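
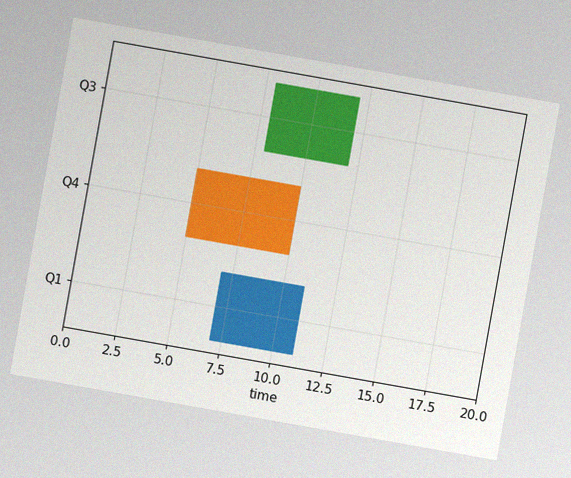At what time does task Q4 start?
The chart is tilted about 10° clockwise, with some photo noise. The Q4 bar begins at t=5.

5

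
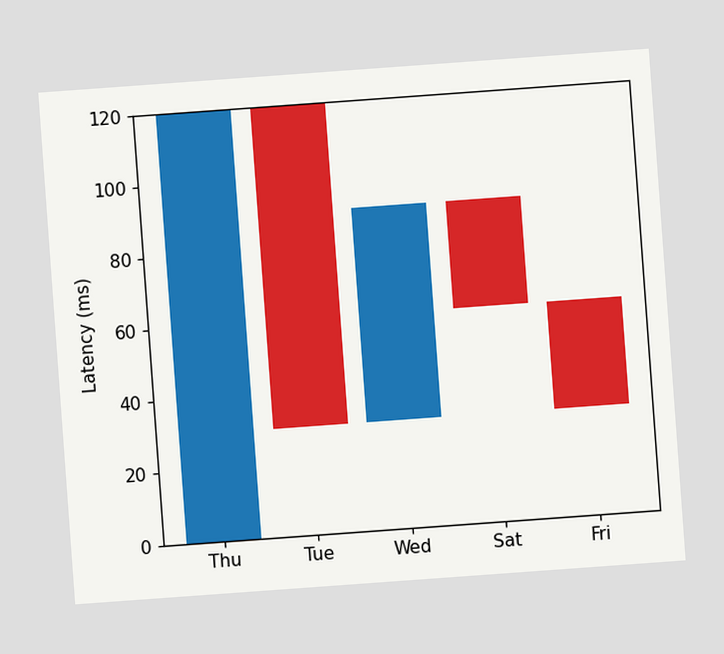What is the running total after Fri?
The chart is tilted about 4° counter-clockwise. After Fri the running total reaches 30ms.

30ms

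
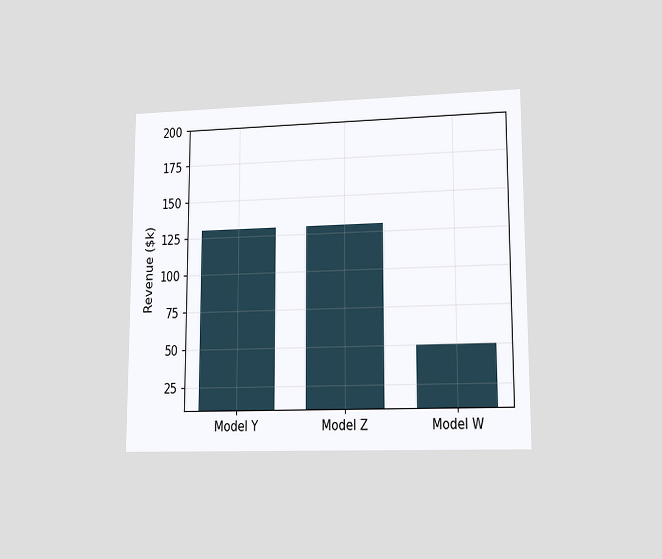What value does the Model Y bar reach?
$130k

The chart is viewed at a slight angle. Reading along the chart's y-axis, the Model Y bar reaches $130k.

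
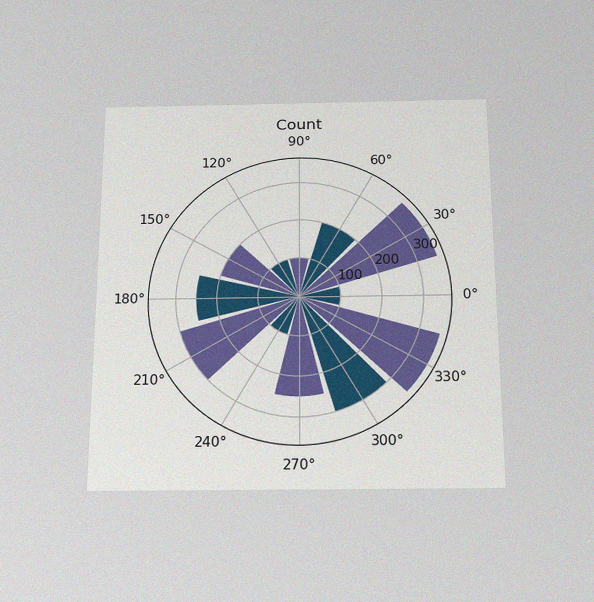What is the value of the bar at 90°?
100

The chart is viewed slightly from below, with some photo noise. The bar at 90° reaches 100 on the radial axis.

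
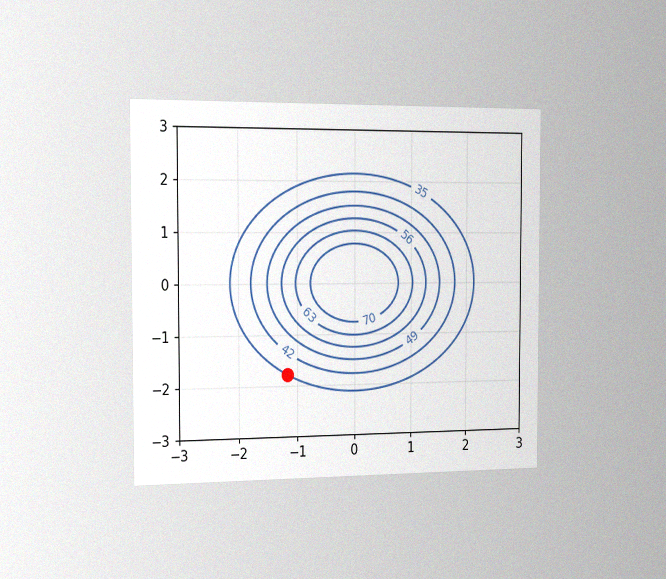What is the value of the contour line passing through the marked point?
The chart is viewed slightly from the left, with some photo noise. The marked point sits on the contour labelled 35.

35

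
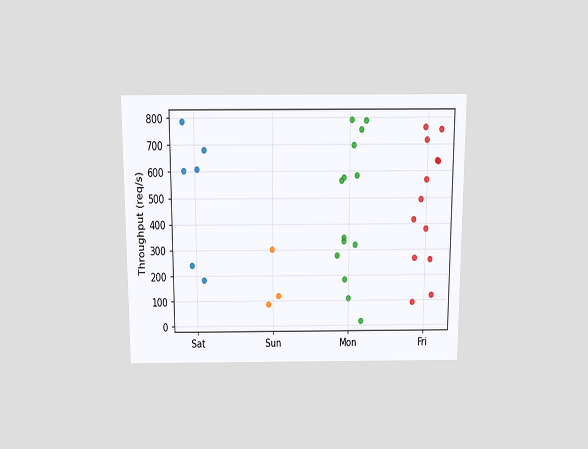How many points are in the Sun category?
3

The chart is viewed slightly from above. Counting the markers in the Sun column gives 3.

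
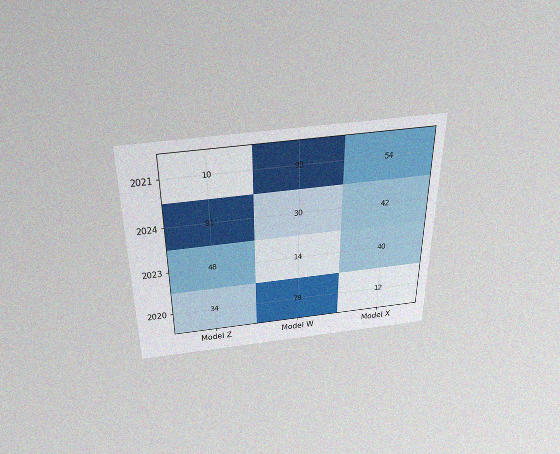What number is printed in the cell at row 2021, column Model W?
The chart is viewed slightly from above, with some photo noise. The (2021, Model W) cell reads 93.

93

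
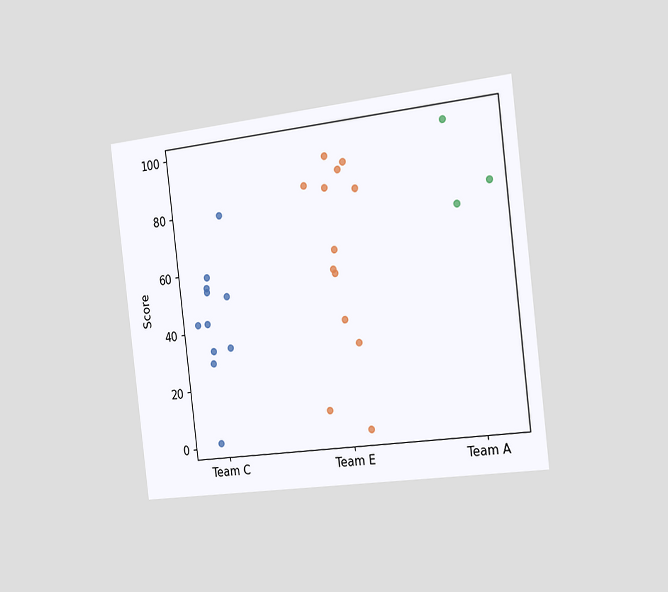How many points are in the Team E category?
The chart is tilted about 7° counter-clockwise and viewed slightly from the right. Counting the markers in the Team E column gives 13.

13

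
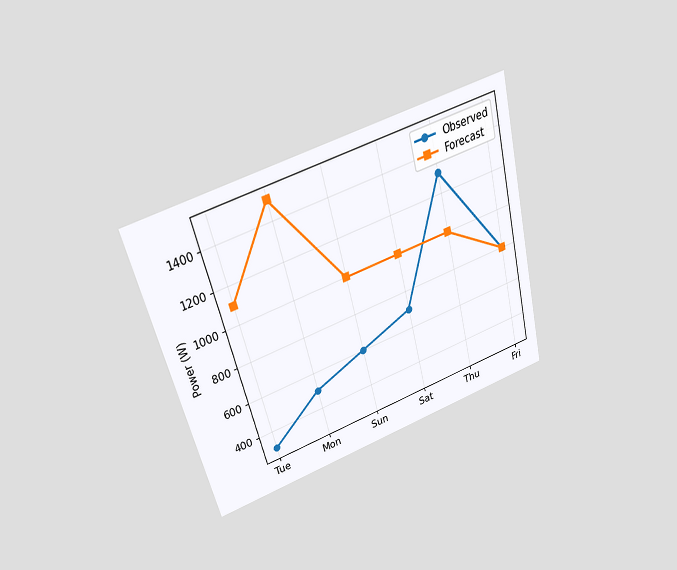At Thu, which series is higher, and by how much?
Observed, by 300W

The chart is tilted about 14° counter-clockwise and viewed slightly from above. At Thu, Observed sits above the other line by 300W.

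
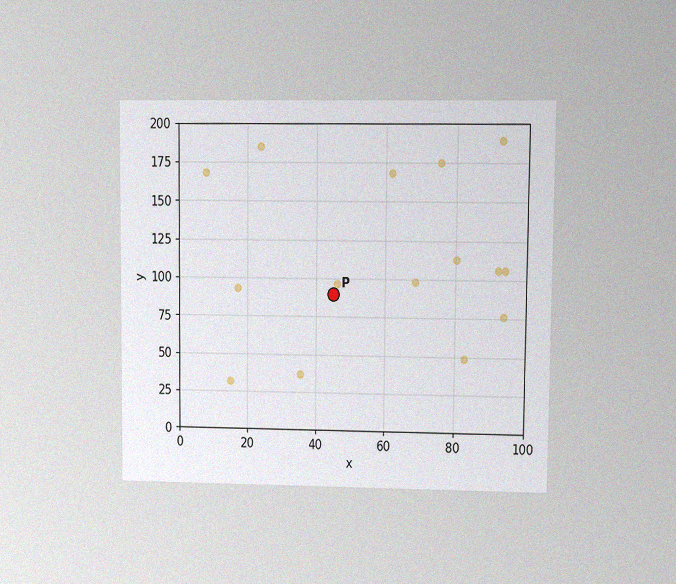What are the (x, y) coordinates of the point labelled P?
The chart is viewed at a slight angle, with some photo noise. Following the gridlines from P to each axis, P sits at (45, 90).

(45, 90)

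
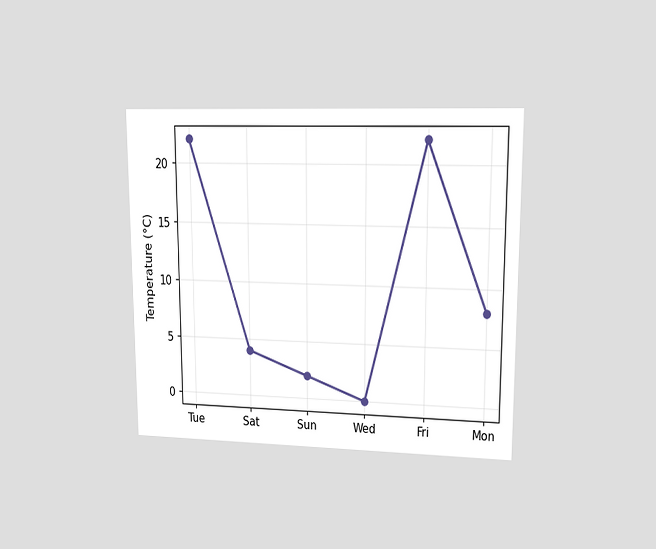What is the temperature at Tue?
22°C

The chart is viewed at a slight angle. At Tue, the line is at 22°C.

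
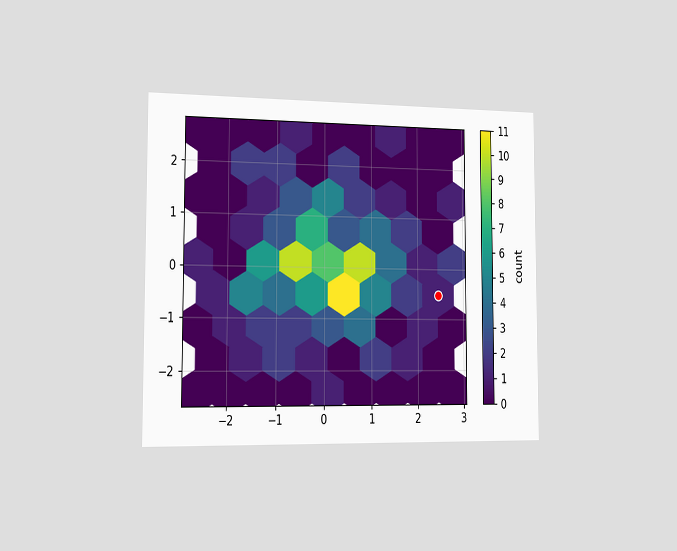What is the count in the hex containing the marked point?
1

The chart is viewed slightly from the left. The marked hex reads 1 on the colorbar.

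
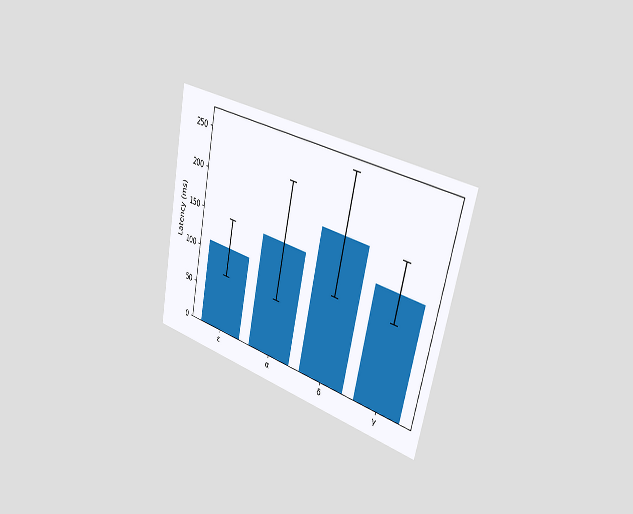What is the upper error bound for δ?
The chart is tilted about 12° clockwise and viewed slightly from the right. The δ bar's upper whisker reaches 259ms.

259ms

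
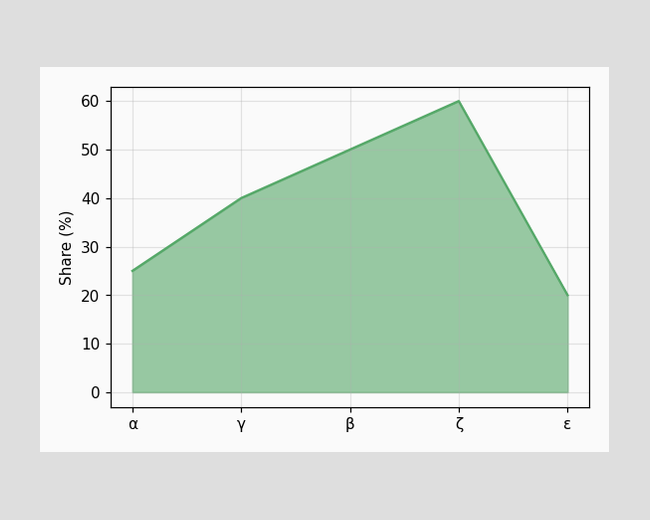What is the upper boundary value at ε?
At ε the upper boundary is at 20%.

20%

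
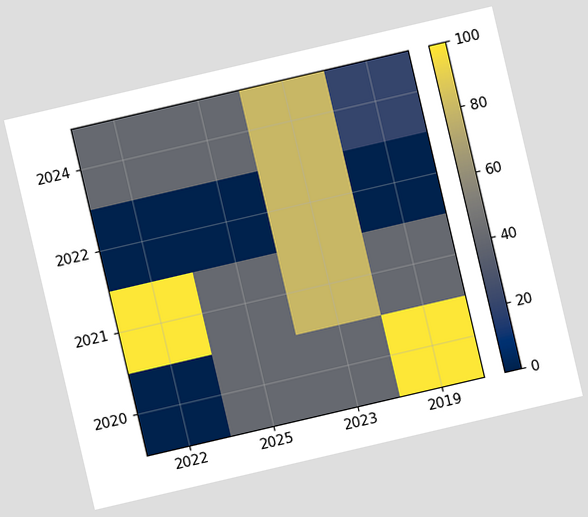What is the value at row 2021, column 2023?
80

The chart is tilted about 13° counter-clockwise. Matching cell (2021, 2023) against the colorbar gives 80.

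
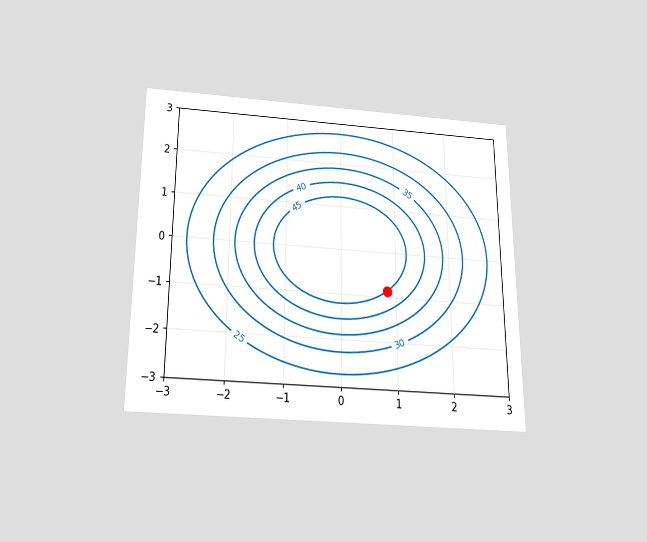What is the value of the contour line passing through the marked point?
The chart is viewed slightly from below. The marked point sits on the contour labelled 45.

45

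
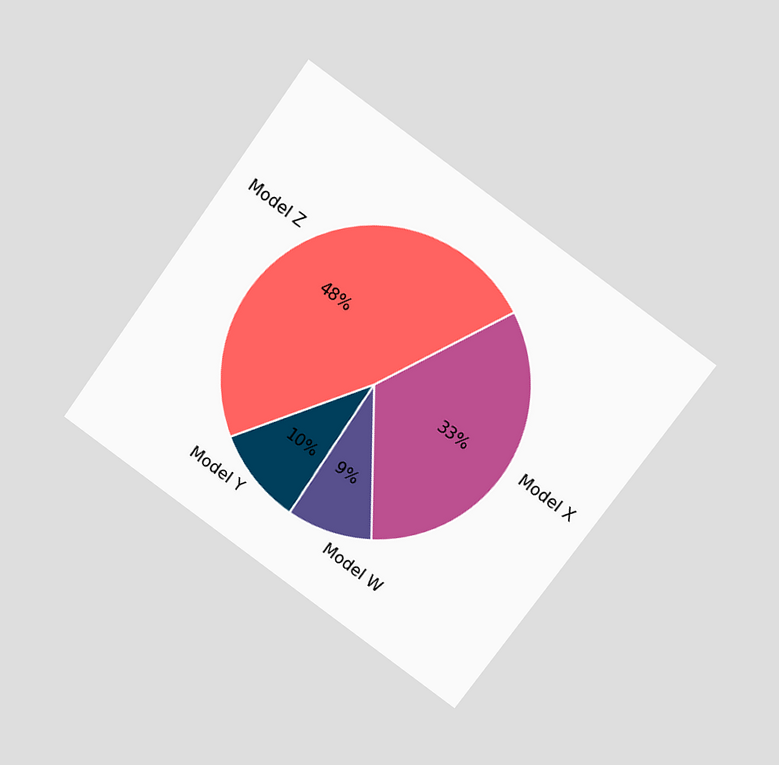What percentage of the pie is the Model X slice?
33%

The chart is tilted about 36° clockwise and viewed slightly from above. The Model X slice takes up 33% of the pie.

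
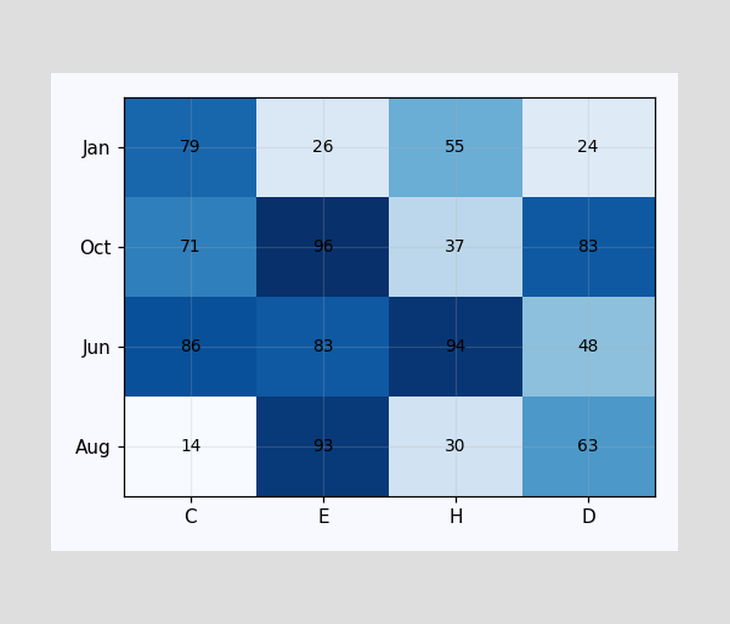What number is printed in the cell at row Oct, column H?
The (Oct, H) cell reads 37.

37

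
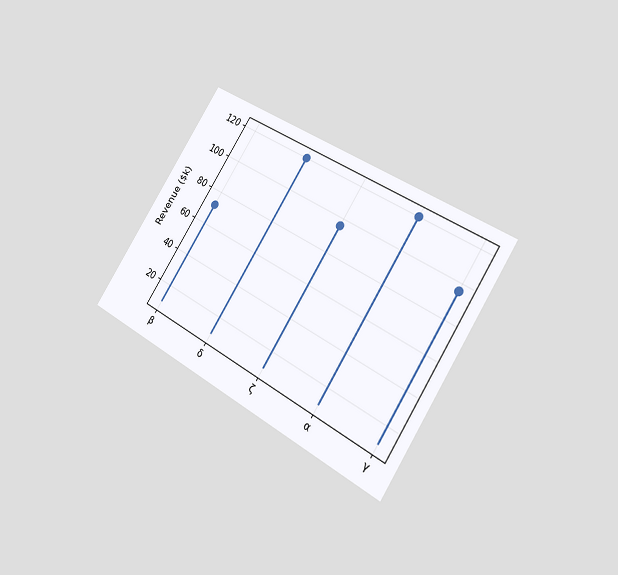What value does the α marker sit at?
The chart is tilted about 32° clockwise and viewed slightly from the right. The α marker sits at $120k.

$120k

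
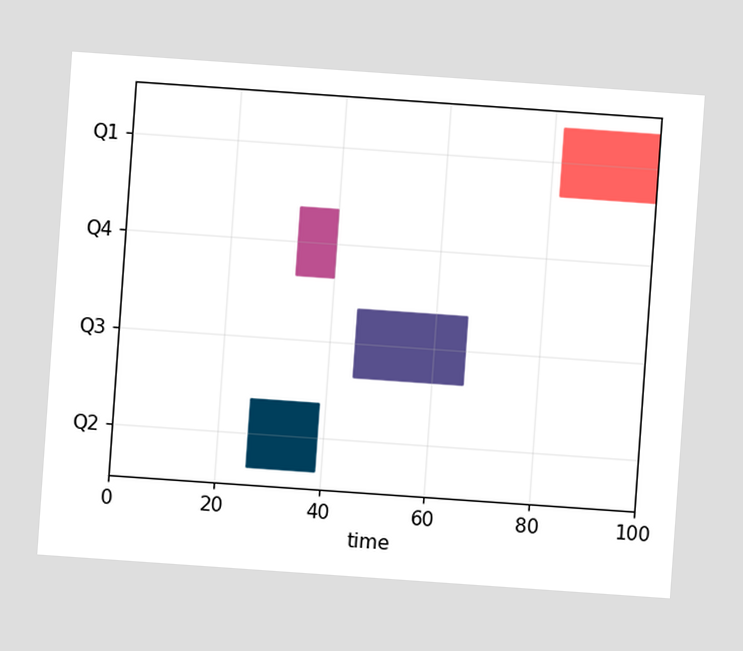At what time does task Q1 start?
The chart is tilted about 4° clockwise. The Q1 bar begins at t=82.

82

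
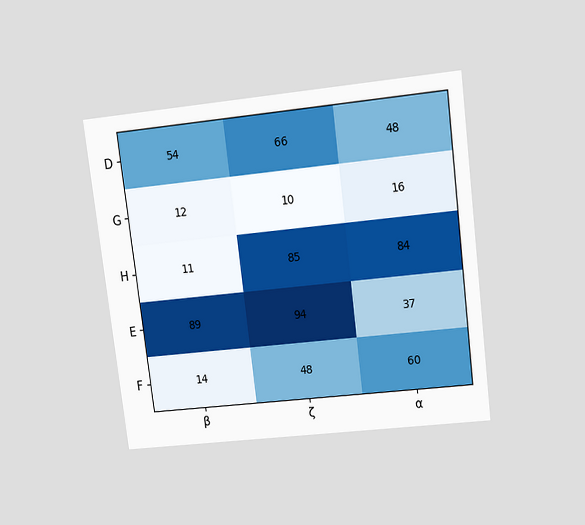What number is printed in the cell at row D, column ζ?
66

The chart is tilted about 7° counter-clockwise and viewed slightly from above. The (D, ζ) cell reads 66.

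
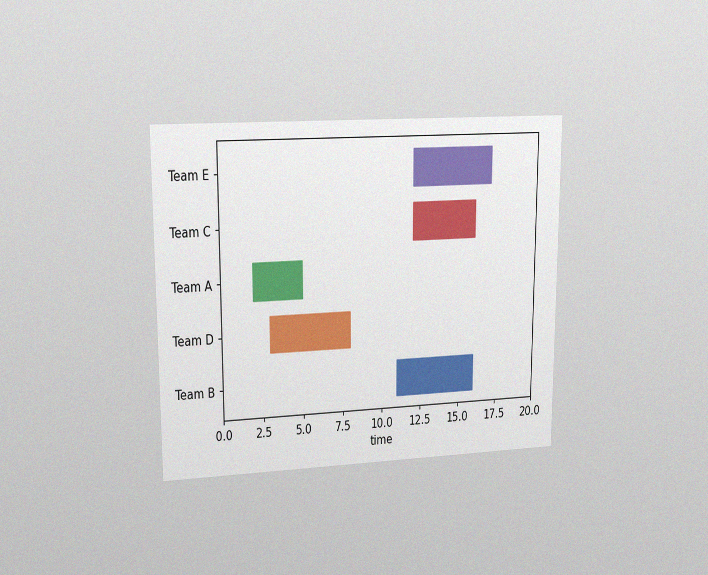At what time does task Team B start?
The chart is viewed at a slight angle, with some photo noise. The Team B bar begins at t=11.

11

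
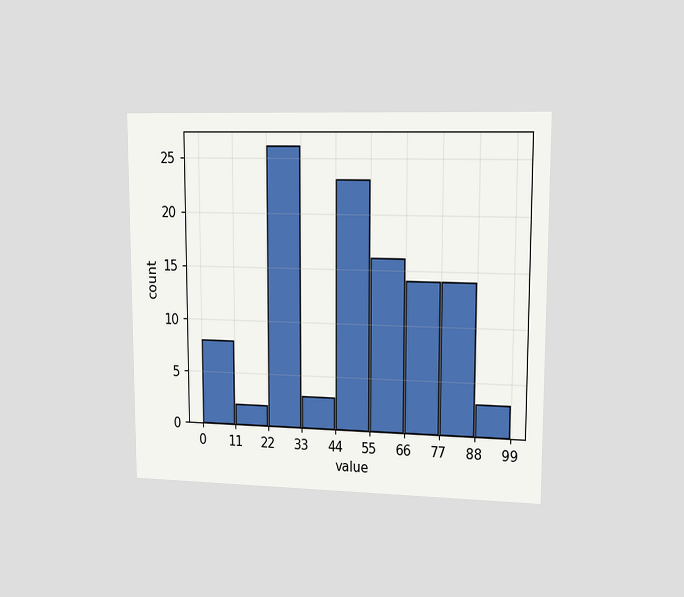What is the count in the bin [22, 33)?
26

The chart is viewed slightly from the right. The [22, 33) bin has height 26.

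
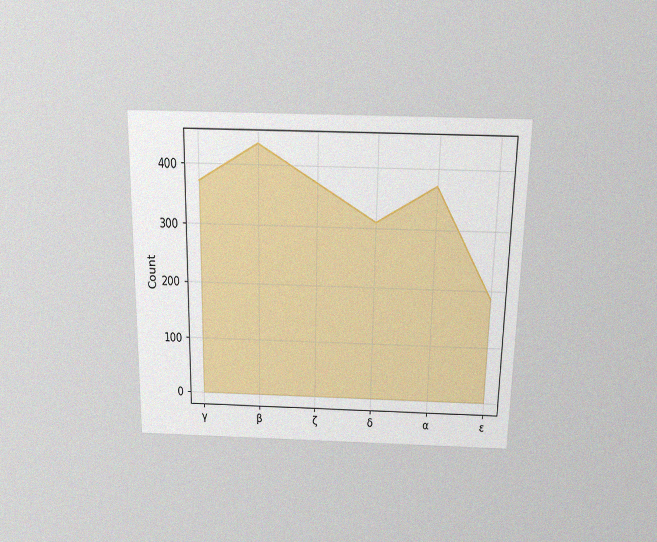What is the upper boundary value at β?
434

The chart is viewed slightly from above, with some photo noise. At β the upper boundary is at 434.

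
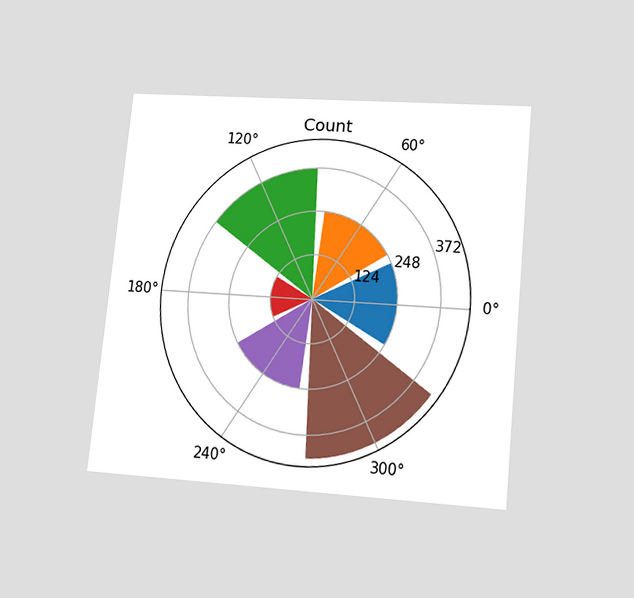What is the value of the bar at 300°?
434

The chart is tilted about 6° clockwise and viewed at a slight angle. The bar at 300° reaches 434 on the radial axis.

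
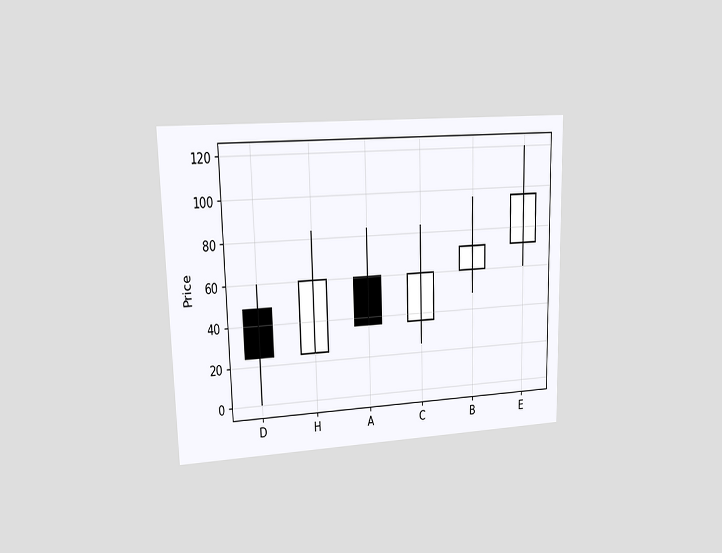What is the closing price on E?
The chart is viewed at a slight angle. The E candle closes at 96.

96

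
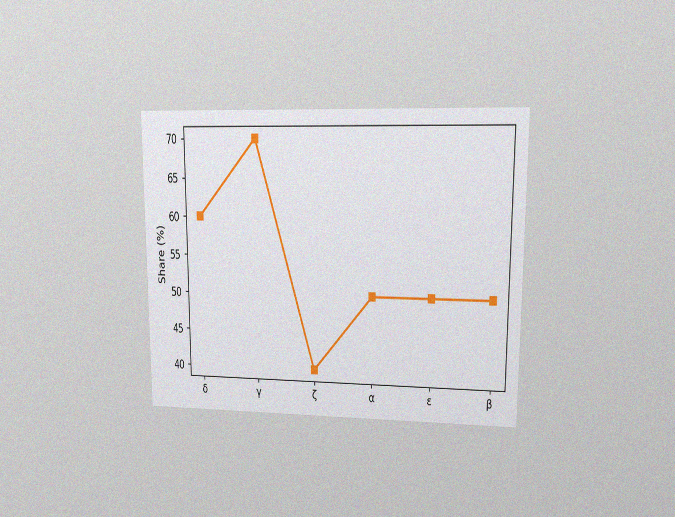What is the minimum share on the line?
40%

The chart is viewed at a slight angle, with some photo noise. The lowest point is at ζ, and reading across to the y-axis gives 40%.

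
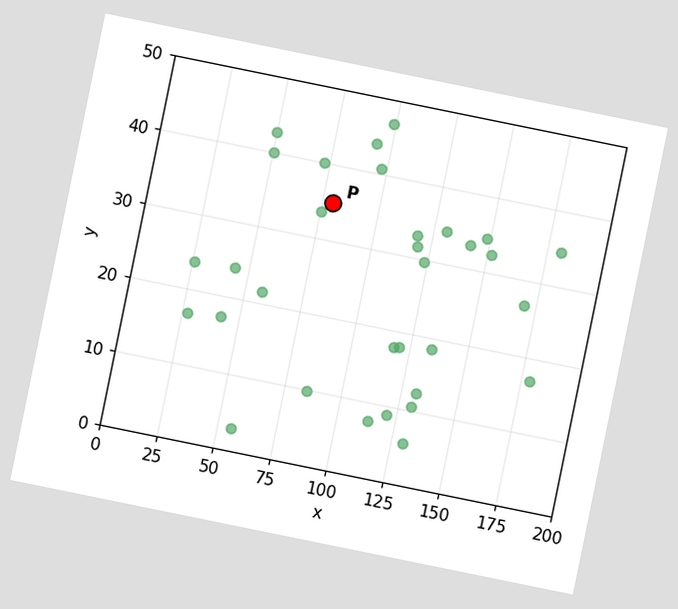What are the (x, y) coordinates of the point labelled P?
(80, 35)

The chart is tilted about 12° clockwise. Following the gridlines from P to each axis, P sits at (80, 35).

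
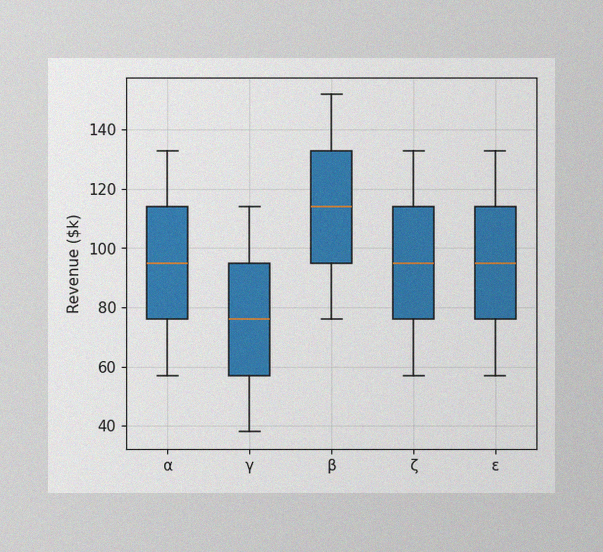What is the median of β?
The image has some photo noise and uneven lighting. The median line in the β box sits at $114k.

$114k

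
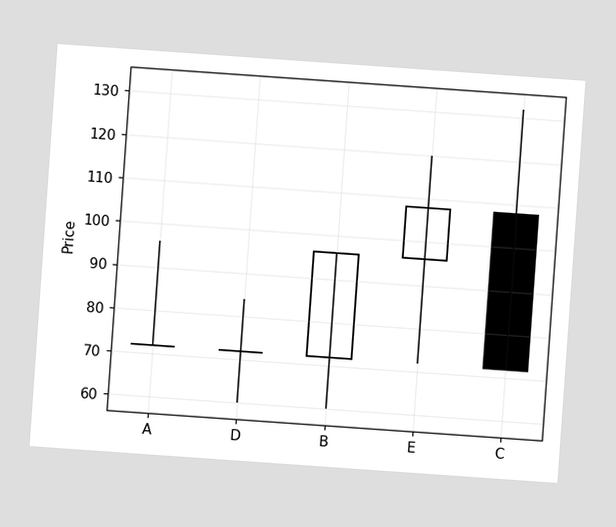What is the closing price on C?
The chart is tilted about 4° clockwise. The C candle closes at 72.

72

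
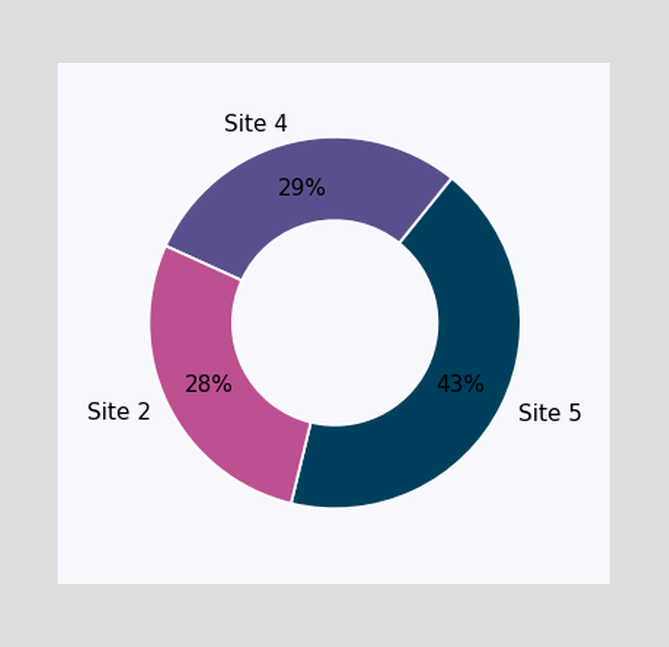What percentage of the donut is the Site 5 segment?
43%

The Site 5 segment takes up 43% of the ring.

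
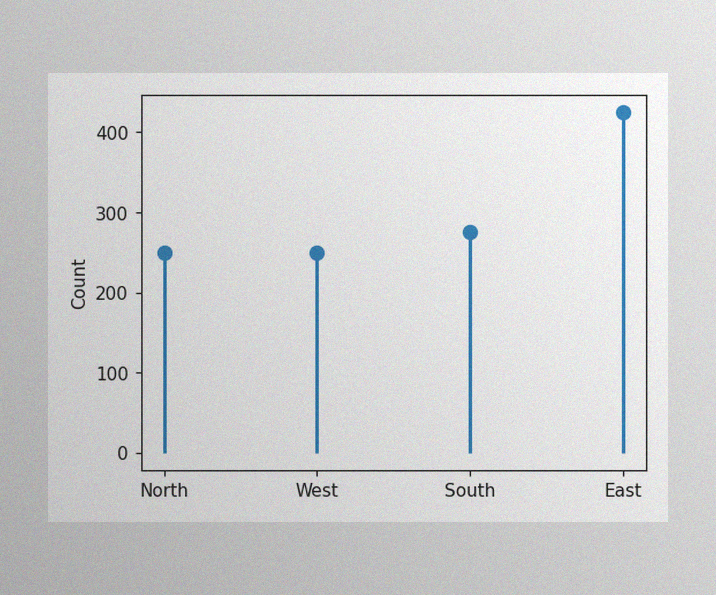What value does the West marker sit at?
250

The image has some photo noise and uneven lighting. The West marker sits at 250.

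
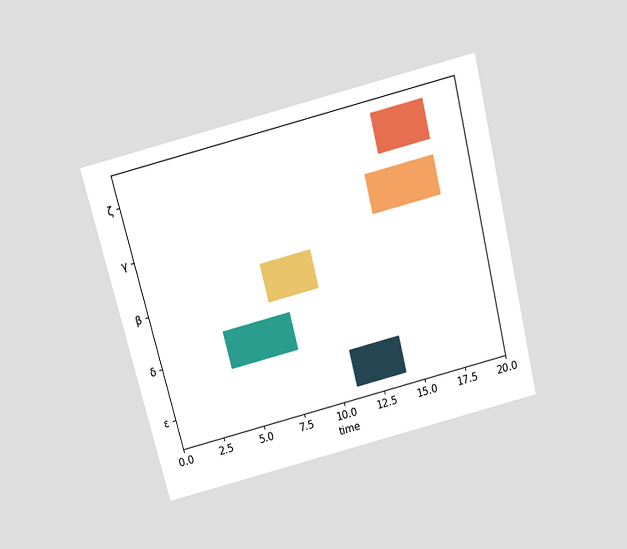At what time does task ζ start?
15

The chart is tilted about 14° counter-clockwise and viewed slightly from above. The ζ bar begins at t=15.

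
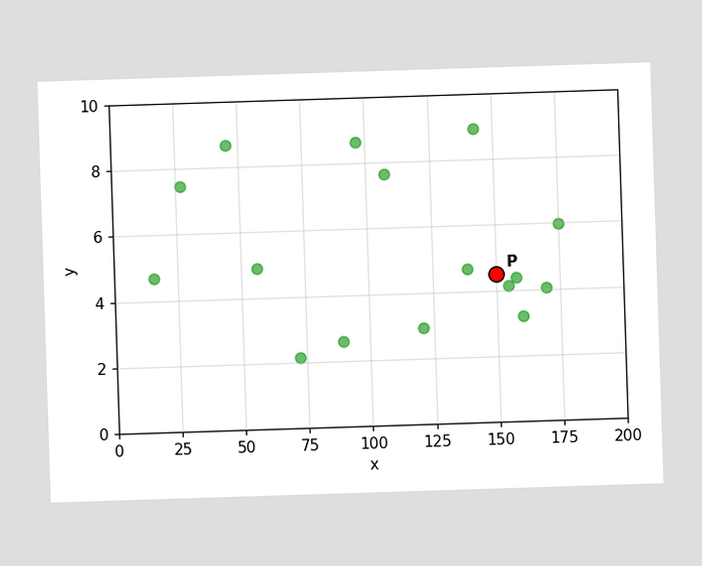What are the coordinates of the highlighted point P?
(150, 4.5)

Following the gridlines from P to each axis, P sits at (150, 4.5).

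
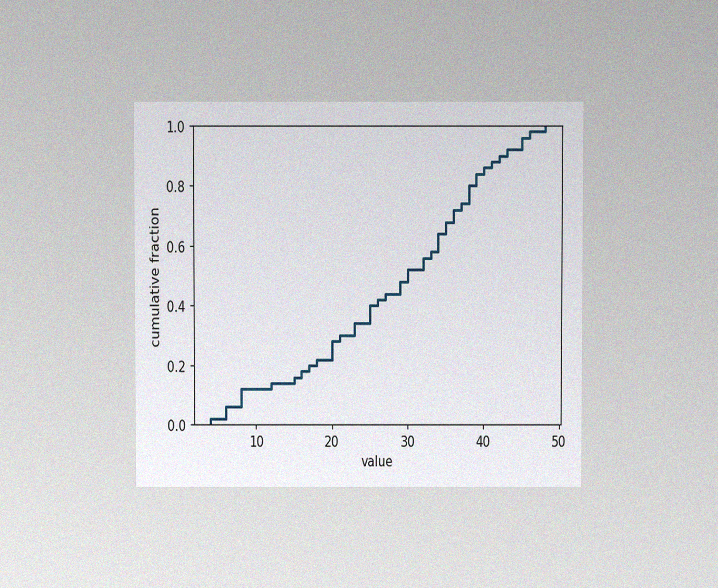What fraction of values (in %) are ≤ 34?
64%

The chart is viewed slightly from above, with some photo noise. At x=34 the ECDF step is at 64%.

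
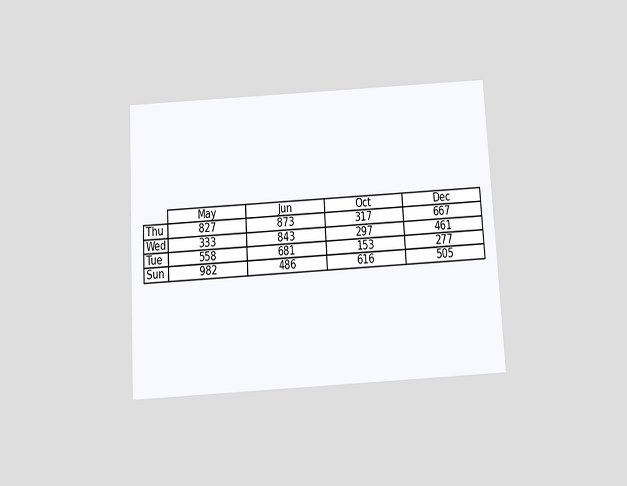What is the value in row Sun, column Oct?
616

The chart is tilted about 3° counter-clockwise and viewed slightly from below. The (Sun, Oct) cell reads 616.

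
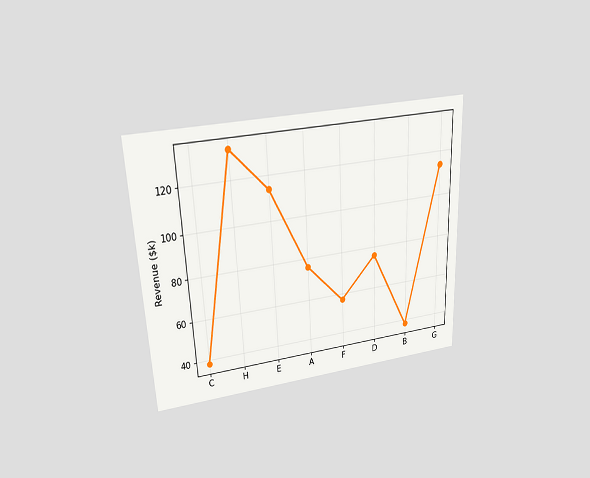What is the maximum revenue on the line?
$133k

The chart is tilted about 3° counter-clockwise and viewed slightly from above. The highest point is at H, and reading across to the y-axis gives $133k.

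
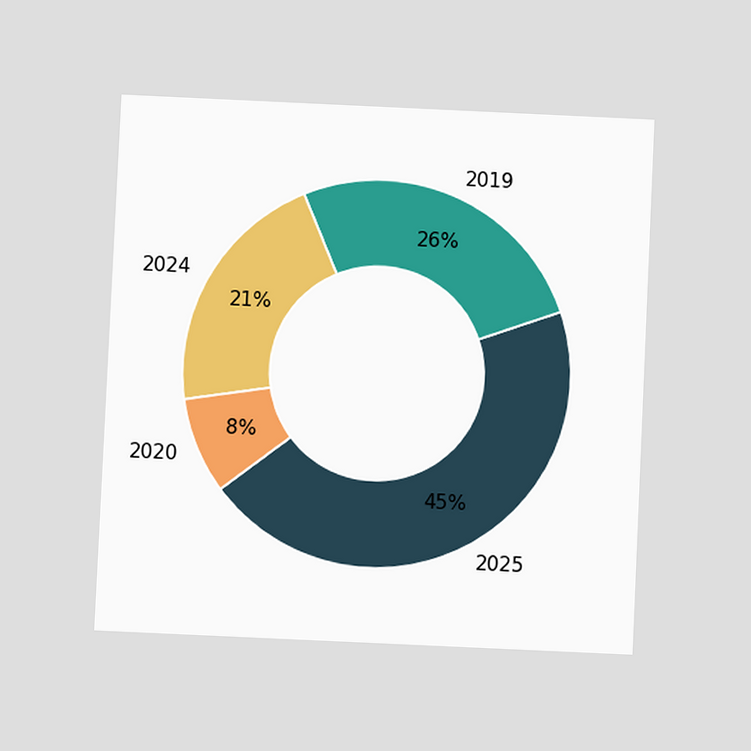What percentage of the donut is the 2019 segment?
The chart is tilted about 3° clockwise and viewed at a slight angle. The 2019 segment takes up 26% of the ring.

26%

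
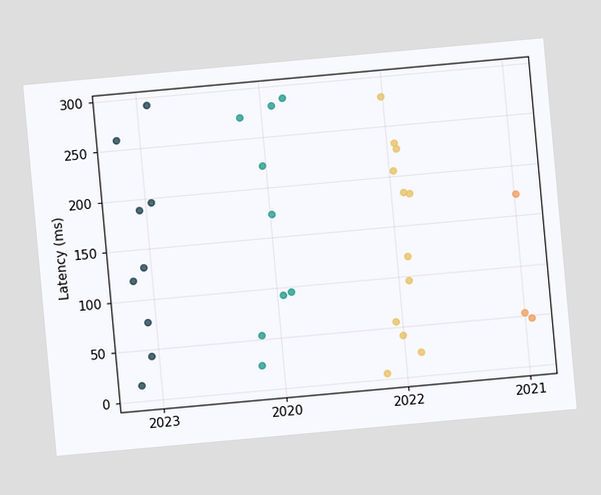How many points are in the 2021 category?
3

The chart is tilted about 5° counter-clockwise. Counting the markers in the 2021 column gives 3.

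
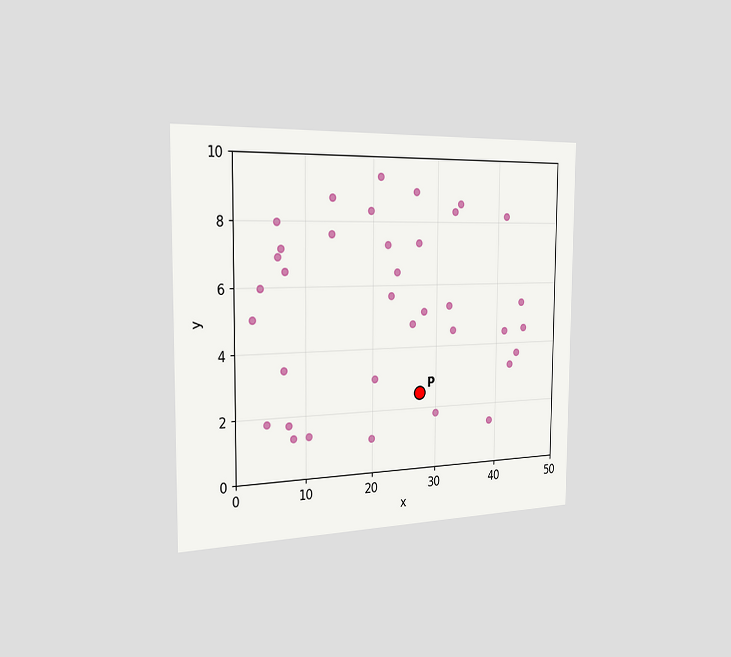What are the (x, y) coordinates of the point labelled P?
The chart is viewed slightly from the left. Following the gridlines from P to each axis, P sits at (27.5, 2.5).

(27.5, 2.5)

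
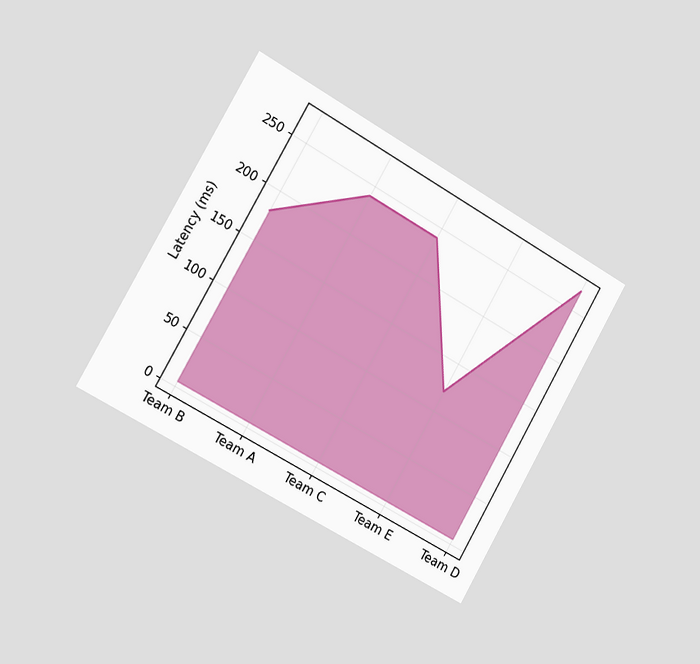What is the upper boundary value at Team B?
The chart is tilted about 30° clockwise and viewed slightly from the left. At Team B the upper boundary is at 180ms.

180ms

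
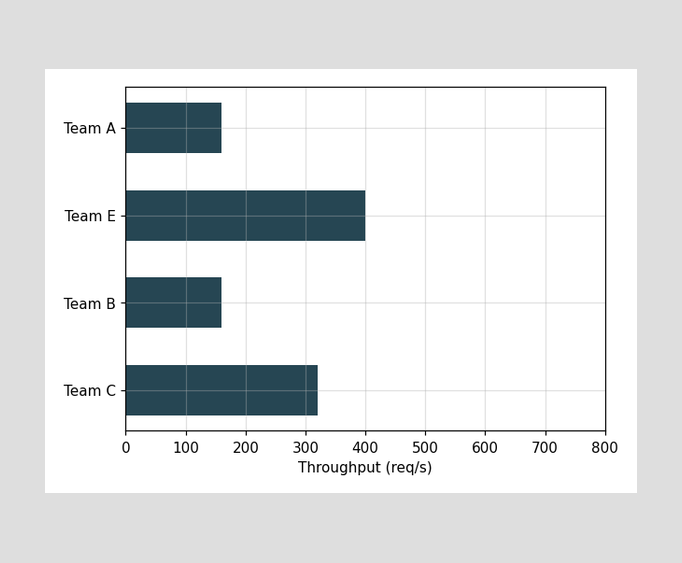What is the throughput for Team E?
400req/s

Reading along the chart's x-axis, the Team E bar reaches 400req/s.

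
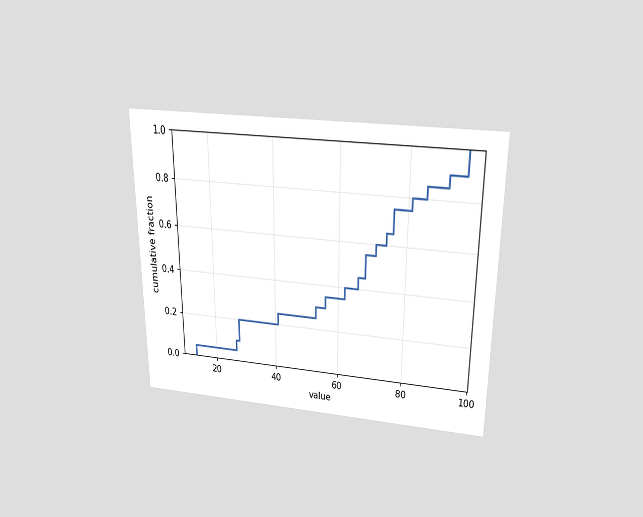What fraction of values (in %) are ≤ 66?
The chart is viewed slightly from above. At x=66 the ECDF step is at 45%.

45%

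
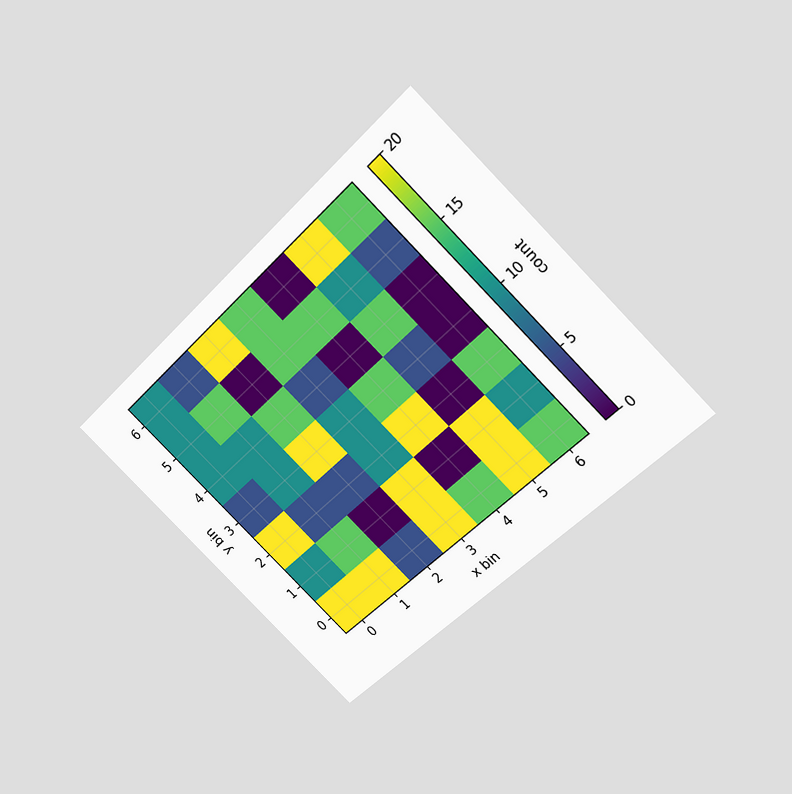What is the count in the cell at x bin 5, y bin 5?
The chart is tilted about 45° counter-clockwise and viewed slightly from above. Matching the cell (5, 5) against the colorbar gives 10.

10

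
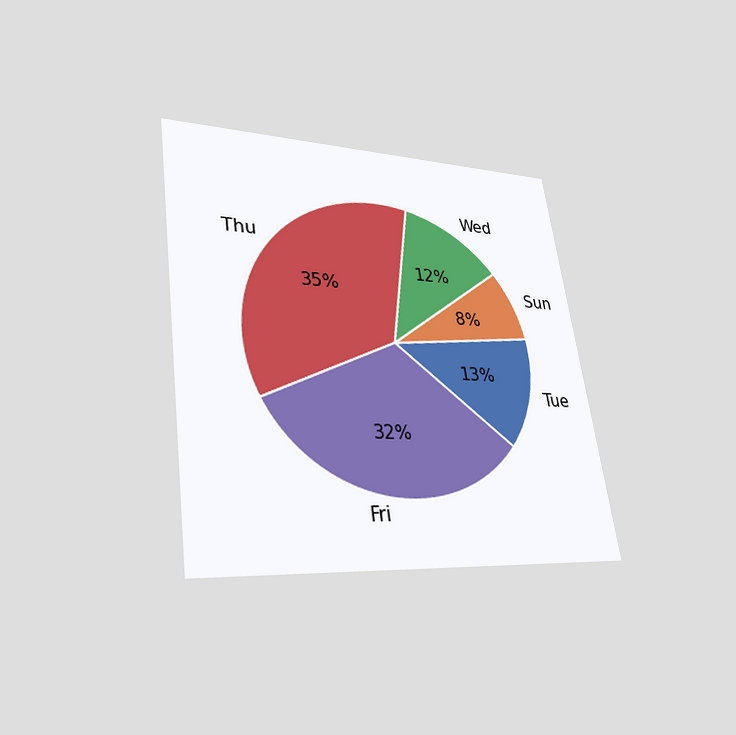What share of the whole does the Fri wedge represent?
The chart is tilted about 8° counter-clockwise and viewed at a slight angle. The Fri slice takes up 32% of the pie.

32%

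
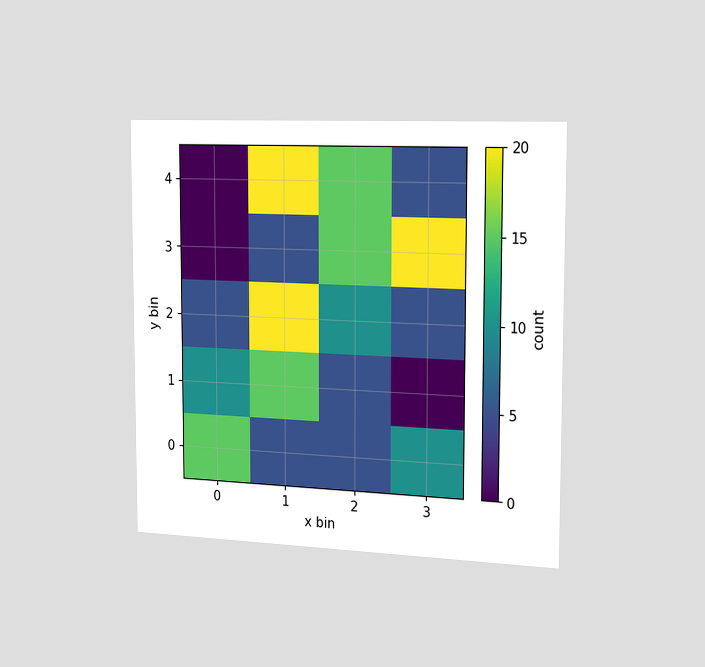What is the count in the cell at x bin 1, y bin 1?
15

The chart is viewed slightly from the right. Matching the cell (1, 1) against the colorbar gives 15.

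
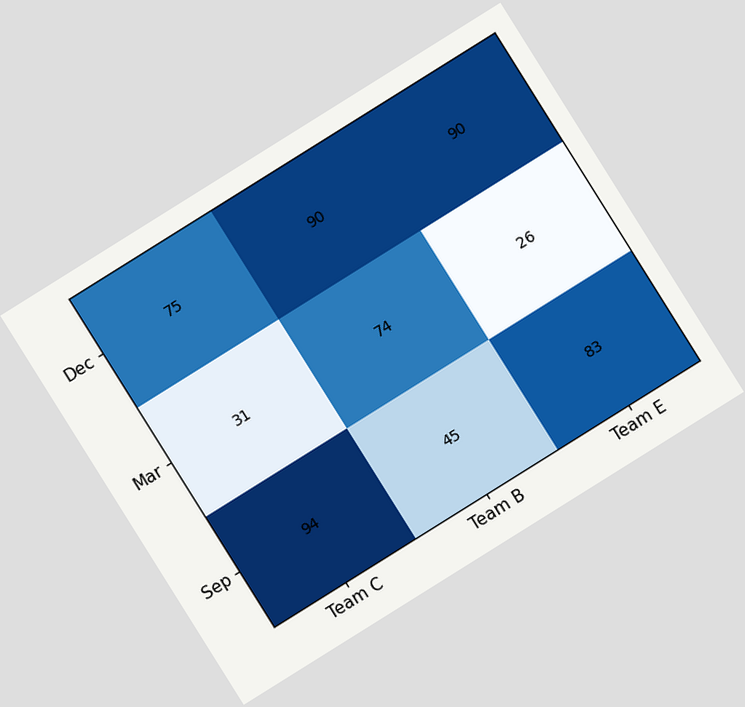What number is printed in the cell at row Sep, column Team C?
The chart is tilted about 32° counter-clockwise. The (Sep, Team C) cell reads 94.

94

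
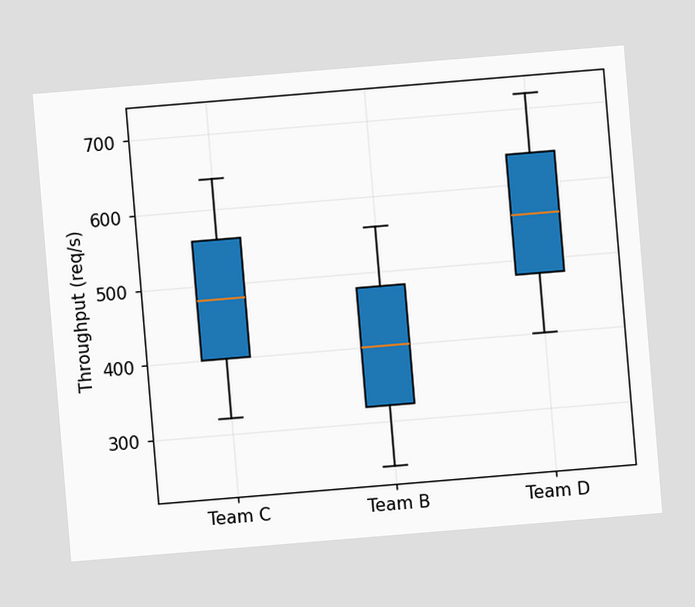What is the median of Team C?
480req/s

The chart is tilted about 5° counter-clockwise. The median line in the Team C box sits at 480req/s.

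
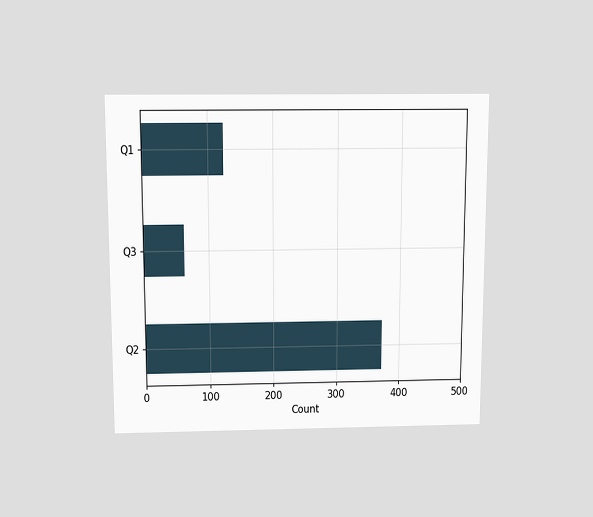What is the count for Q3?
62

The chart is viewed slightly from above. Reading along the chart's x-axis, the Q3 bar reaches 62.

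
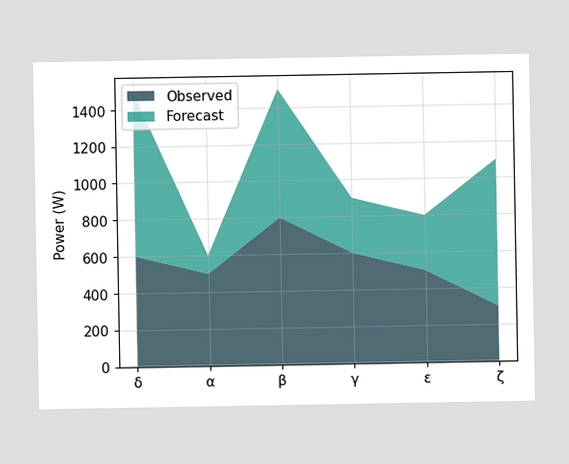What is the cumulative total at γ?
The stacked total at γ reaches 900W.

900W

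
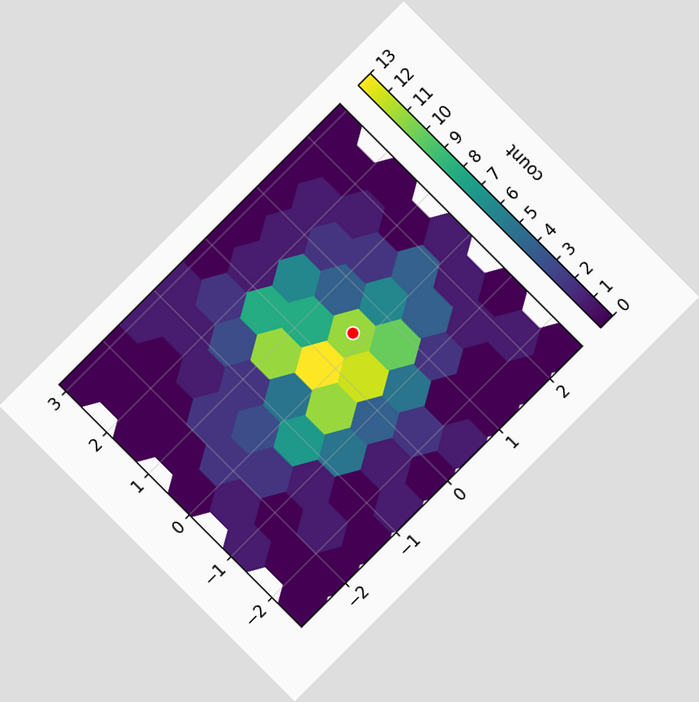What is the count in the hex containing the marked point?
The chart is tilted about 45° counter-clockwise. The marked hex reads 11 on the colorbar.

11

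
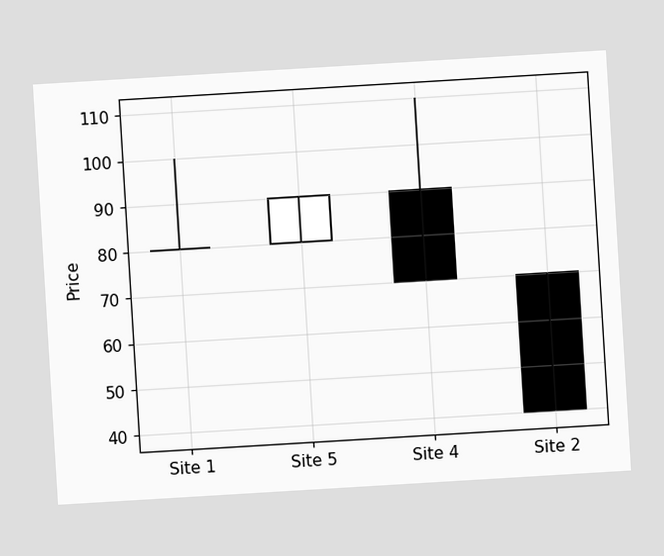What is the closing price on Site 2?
40

The chart is tilted about 3° counter-clockwise. The Site 2 candle closes at 40.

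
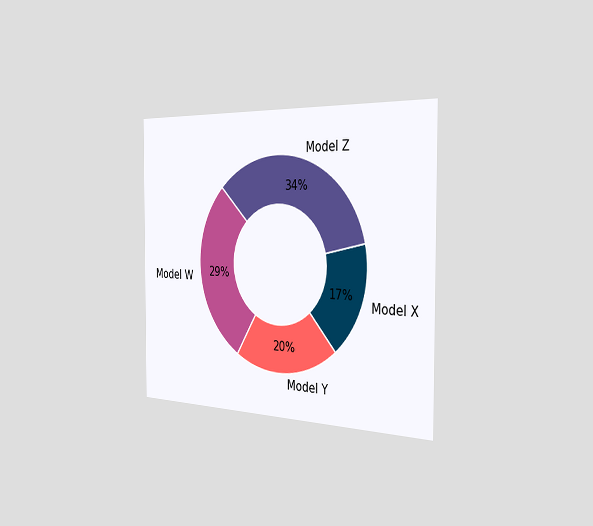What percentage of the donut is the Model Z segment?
34%

The chart is viewed slightly from the right. The Model Z segment takes up 34% of the ring.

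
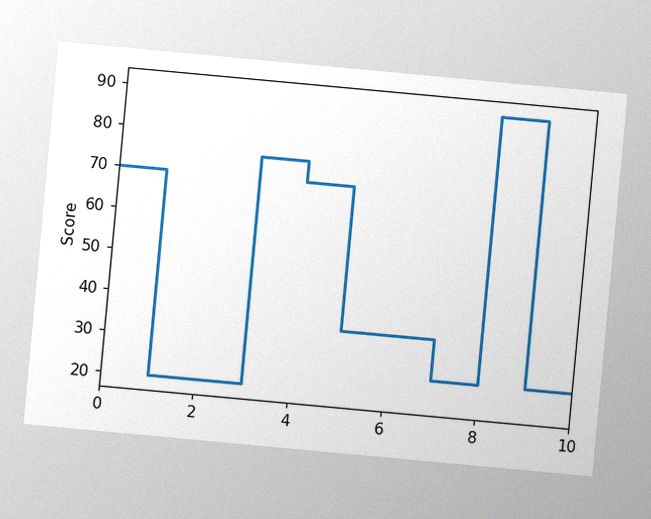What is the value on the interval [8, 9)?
90

The chart is tilted about 5° clockwise, with some photo noise. On [8, 9) the step sits at 90.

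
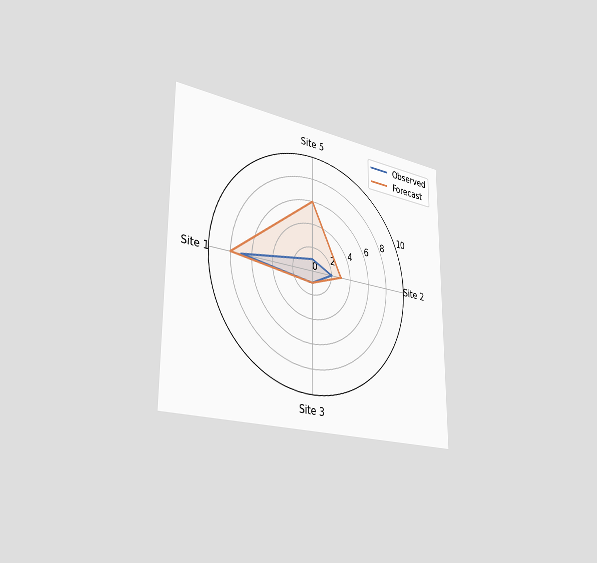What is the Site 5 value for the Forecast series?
6

The chart is viewed slightly from the left. On the Site 5 axis, Forecast reaches 6.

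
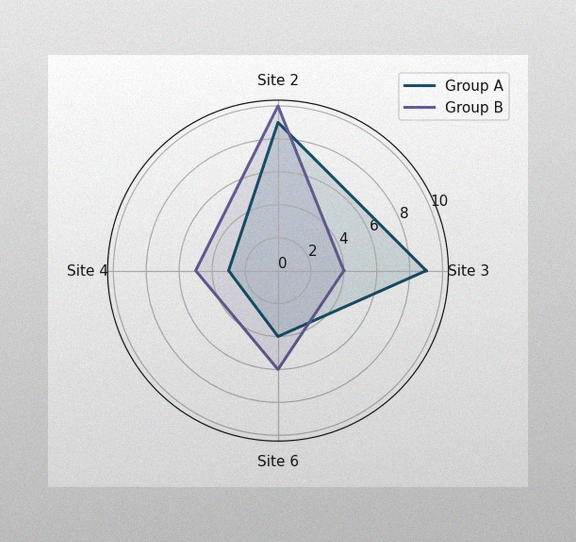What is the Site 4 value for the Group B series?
The image has some photo noise and uneven lighting. On the Site 4 axis, Group B reaches 5.

5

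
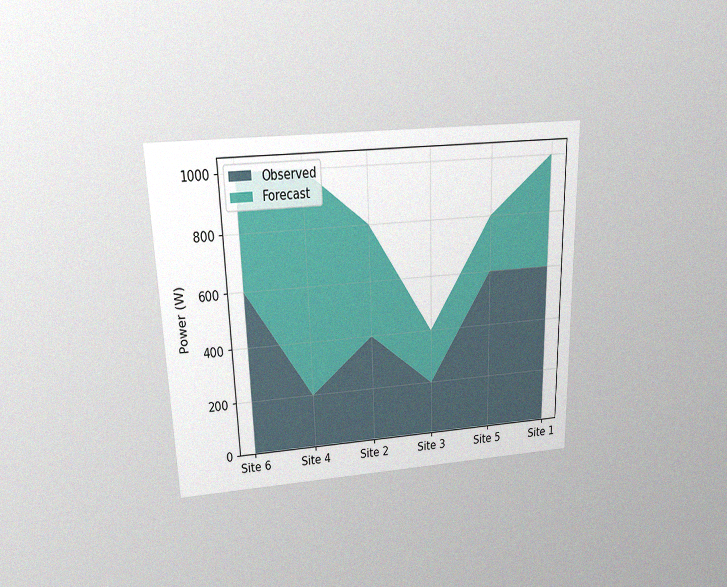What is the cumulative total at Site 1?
The chart is viewed slightly from above, with some photo noise. The stacked total at Site 1 reaches 1000W.

1000W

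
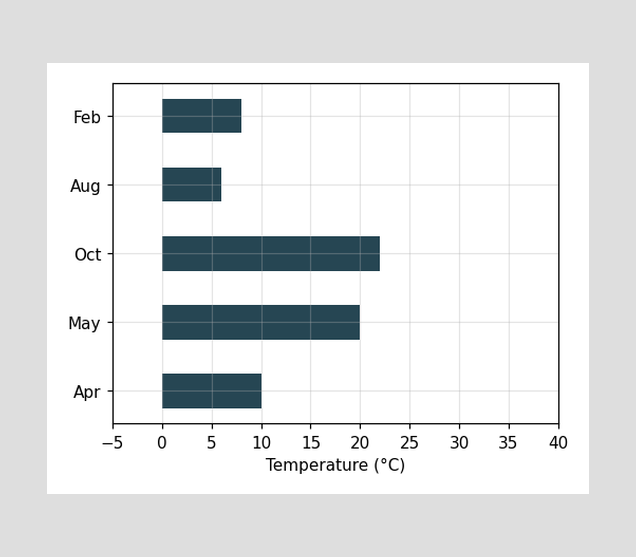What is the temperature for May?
Reading along the chart's x-axis, the May bar reaches 20°C.

20°C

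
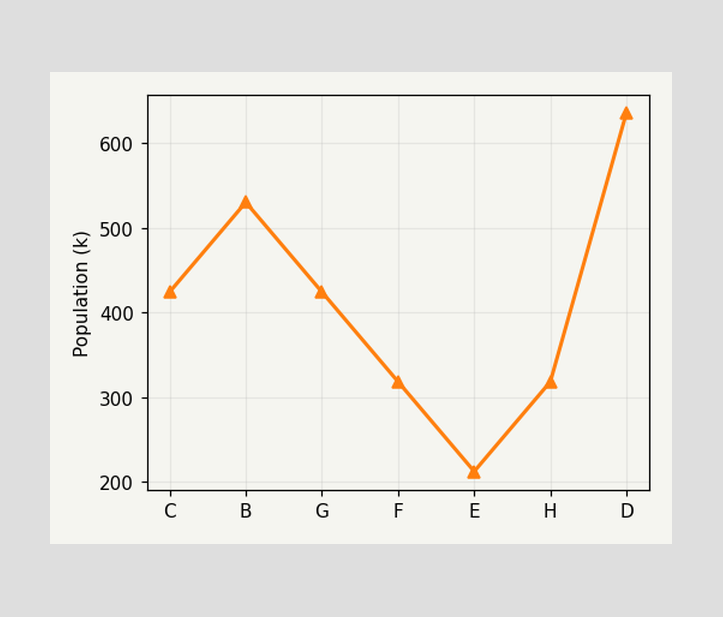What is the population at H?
318k

At H, the line is at 318k.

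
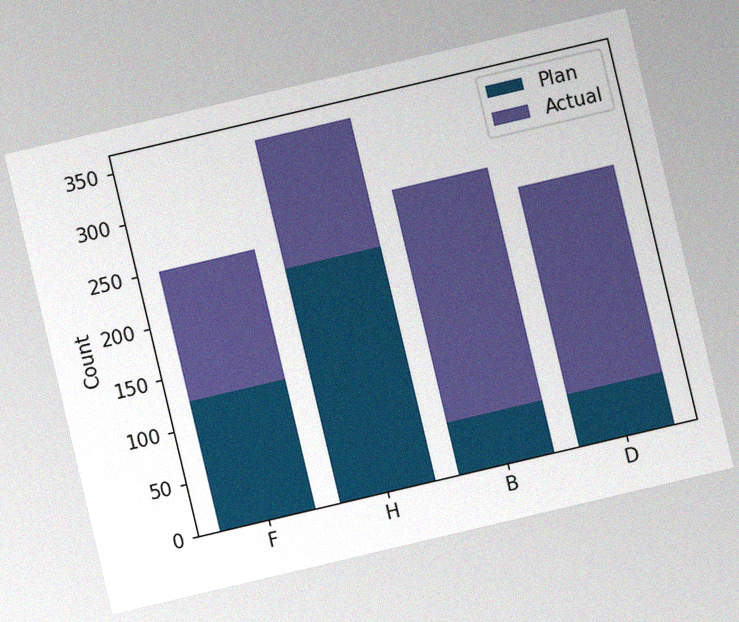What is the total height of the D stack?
250

The chart is tilted about 13° counter-clockwise, with some photo noise. The D stack's top reaches 250 on the y-axis.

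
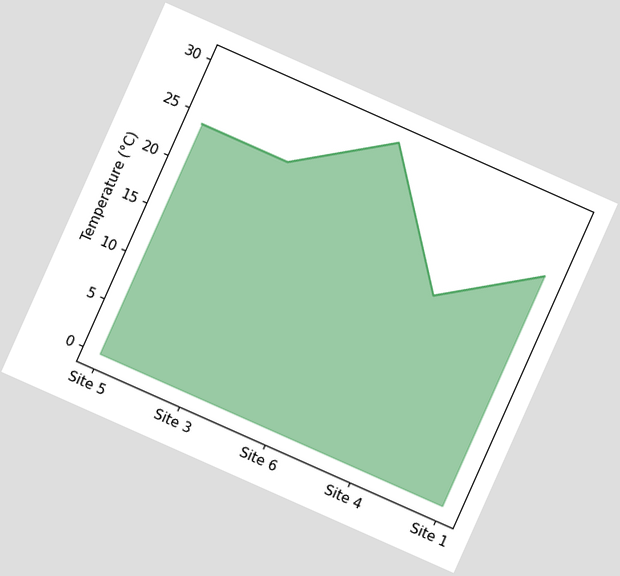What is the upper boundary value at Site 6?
30°C

The chart is tilted about 24° clockwise. At Site 6 the upper boundary is at 30°C.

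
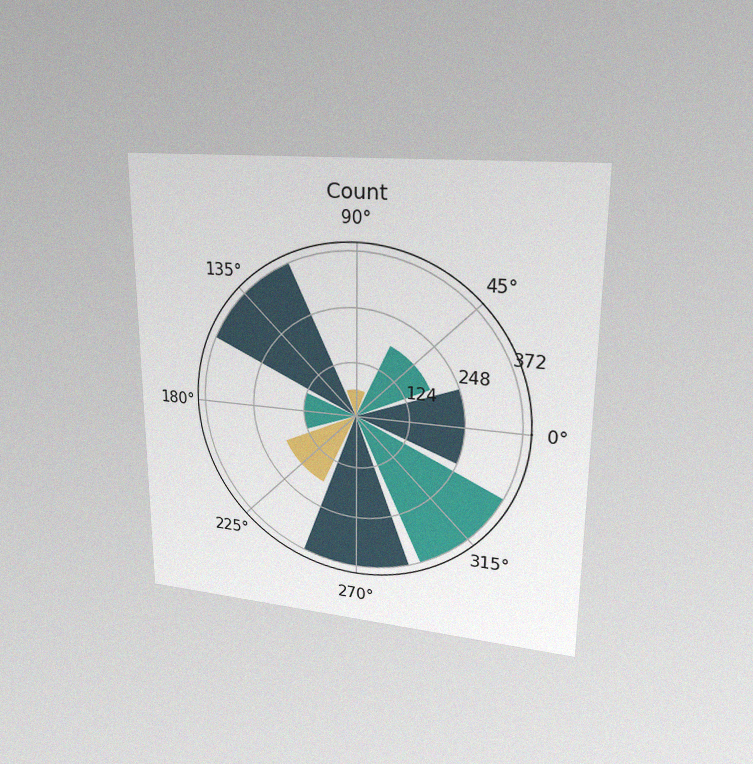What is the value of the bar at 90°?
The chart is viewed at a slight angle, with some photo noise. The bar at 90° reaches 62 on the radial axis.

62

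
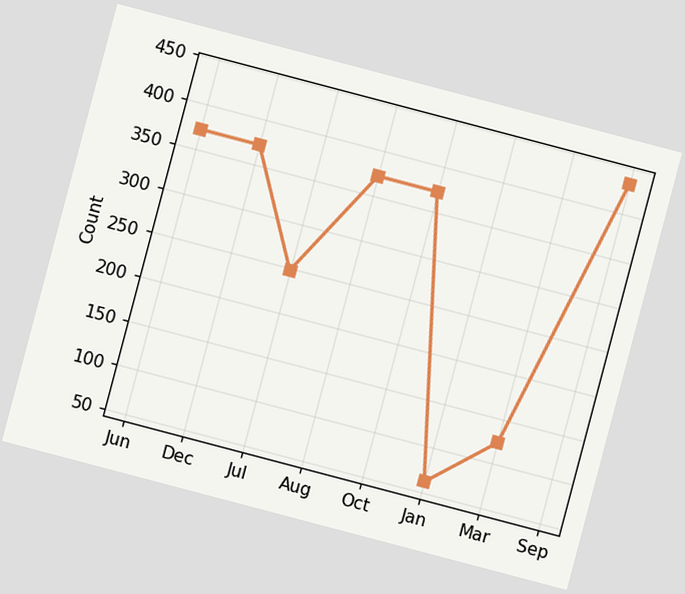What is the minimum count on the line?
The chart is tilted about 15° clockwise. The lowest point is at Jan, and reading across to the y-axis gives 62.

62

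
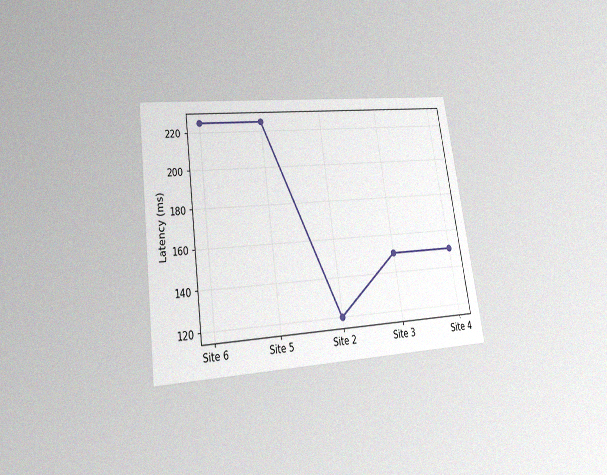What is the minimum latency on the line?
The chart is tilted about 8° counter-clockwise and viewed at a slight angle, with some photo noise. The lowest point is at Site 2, and reading across to the y-axis gives 120ms.

120ms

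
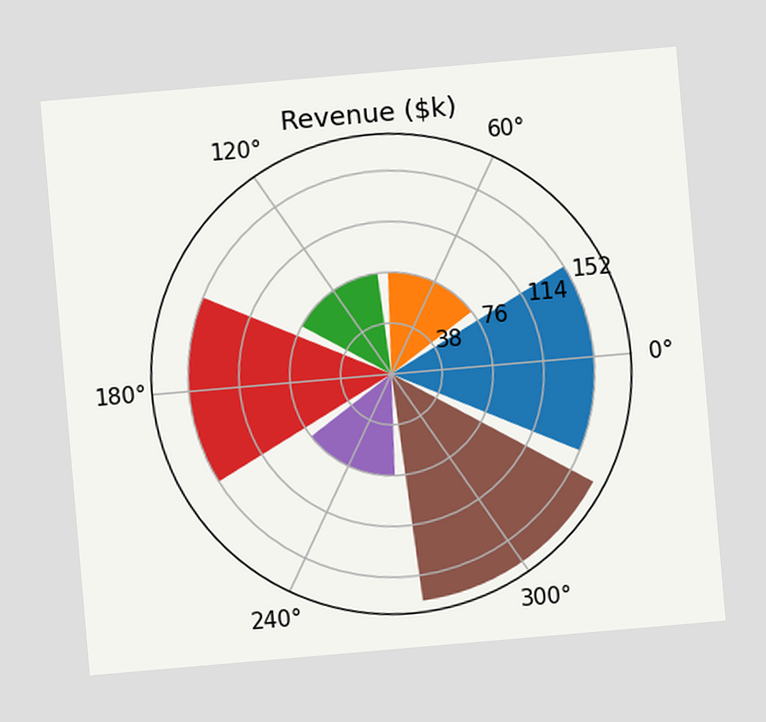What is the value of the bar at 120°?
The chart is tilted about 5° counter-clockwise. The bar at 120° reaches $76k on the radial axis.

$76k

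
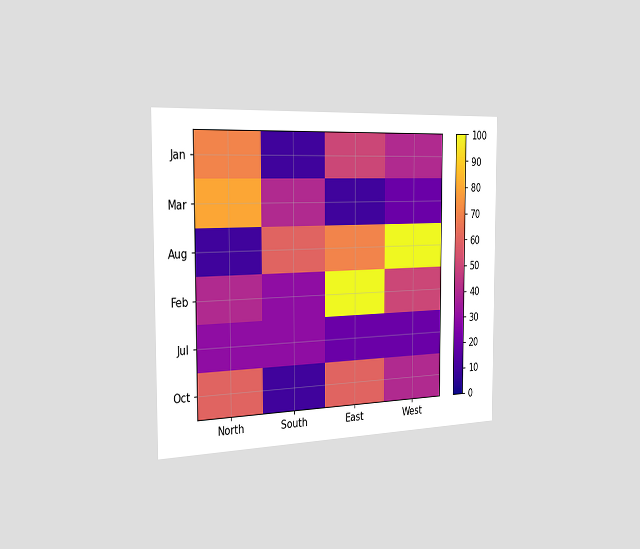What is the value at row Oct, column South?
The chart is viewed slightly from the left. Matching cell (Oct, South) against the colorbar gives 10.

10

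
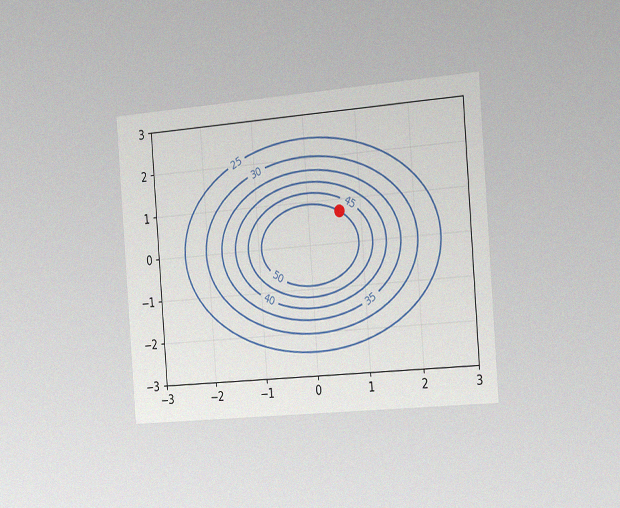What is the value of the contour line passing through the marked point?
50

The chart is tilted about 4° counter-clockwise and viewed slightly from the right, with some photo noise. The marked point sits on the contour labelled 50.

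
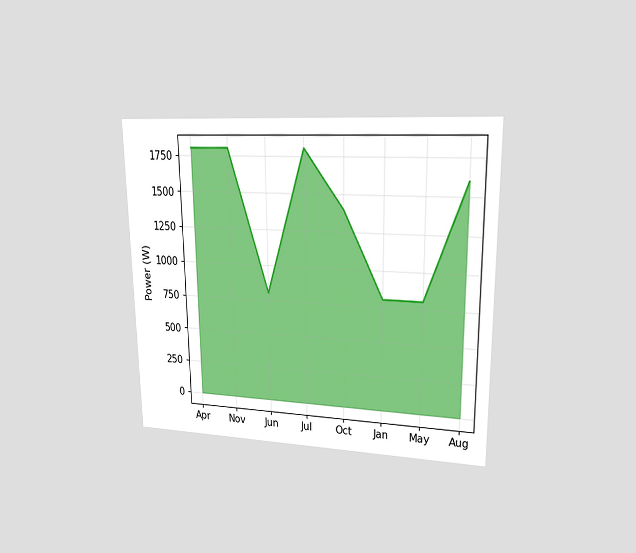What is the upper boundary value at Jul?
The chart is viewed at a slight angle. At Jul the upper boundary is at 1800W.

1800W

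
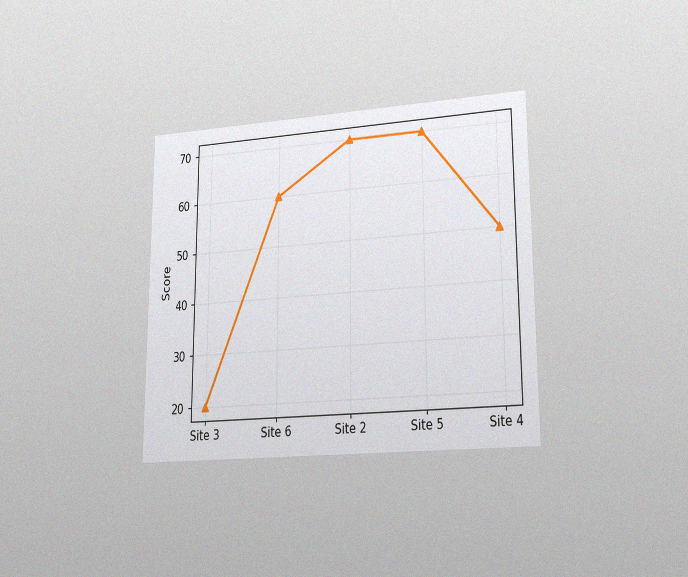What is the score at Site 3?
20

The chart is viewed at a slight angle, with some photo noise. At Site 3, the line is at 20.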